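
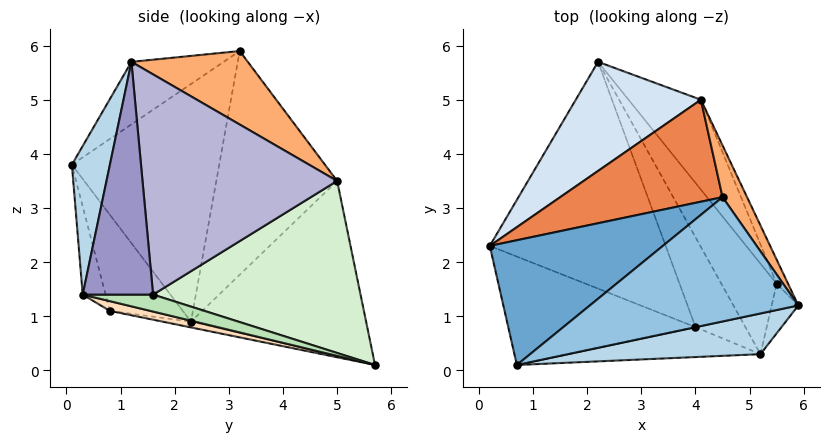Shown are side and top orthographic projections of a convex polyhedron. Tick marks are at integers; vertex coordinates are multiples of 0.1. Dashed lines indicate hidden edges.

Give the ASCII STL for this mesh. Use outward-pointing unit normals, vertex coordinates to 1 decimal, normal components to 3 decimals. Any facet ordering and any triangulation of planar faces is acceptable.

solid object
 facet normal -0.696 0.510 0.506
  outer loop
   vertex 0.7 0.1 3.8
   vertex 4.5 3.2 5.9
   vertex 0.2 2.3 0.9
  endloop
 endfacet
 facet normal -0.275 -0.285 0.918
  outer loop
   vertex 0.7 0.1 3.8
   vertex 5.9 1.2 5.7
   vertex 4.5 3.2 5.9
  endloop
 endfacet
 facet normal 0.140 -0.973 0.181
  outer loop
   vertex 0.7 0.1 3.8
   vertex 5.2 0.3 1.4
   vertex 5.9 1.2 5.7
  endloop
 endfacet
 facet normal -0.693 0.524 0.495
  outer loop
   vertex 4.1 5.0 3.5
   vertex 2.2 5.7 0.1
   vertex 0.2 2.3 0.9
  endloop
 endfacet
 facet normal -0.693 0.517 0.503
  outer loop
   vertex 4.1 5.0 3.5
   vertex 0.2 2.3 0.9
   vertex 4.5 3.2 5.9
  endloop
 endfacet
 facet normal 0.802 0.535 0.267
  outer loop
   vertex 4.1 5.0 3.5
   vertex 4.5 3.2 5.9
   vertex 5.9 1.2 5.7
  endloop
 endfacet
 facet normal -0.032 -0.211 -0.977
  outer loop
   vertex 4.0 0.8 1.1
   vertex 0.2 2.3 0.9
   vertex 2.2 5.7 0.1
  endloop
 endfacet
 facet normal 0.190 -0.129 -0.973
  outer loop
   vertex 4.0 0.8 1.1
   vertex 2.2 5.7 0.1
   vertex 5.2 0.3 1.4
  endloop
 endfacet
 facet normal -0.282 -0.787 -0.549
  outer loop
   vertex 4.0 0.8 1.1
   vertex 0.7 0.1 3.8
   vertex 0.2 2.3 0.9
  endloop
 endfacet
 facet normal -0.226 -0.839 -0.494
  outer loop
   vertex 4.0 0.8 1.1
   vertex 5.2 0.3 1.4
   vertex 0.7 0.1 3.8
  endloop
 endfacet
 facet normal 0.292 -0.067 -0.954
  outer loop
   vertex 5.5 1.6 1.4
   vertex 5.2 0.3 1.4
   vertex 2.2 5.7 0.1
  endloop
 endfacet
 facet normal 0.784 0.526 -0.330
  outer loop
   vertex 5.5 1.6 1.4
   vertex 2.2 5.7 0.1
   vertex 4.1 5.0 3.5
  endloop
 endfacet
 facet normal 0.968 -0.223 -0.111
  outer loop
   vertex 5.5 1.6 1.4
   vertex 5.9 1.2 5.7
   vertex 5.2 0.3 1.4
  endloop
 endfacet
 facet normal 0.913 0.405 -0.047
  outer loop
   vertex 5.5 1.6 1.4
   vertex 4.1 5.0 3.5
   vertex 5.9 1.2 5.7
  endloop
 endfacet
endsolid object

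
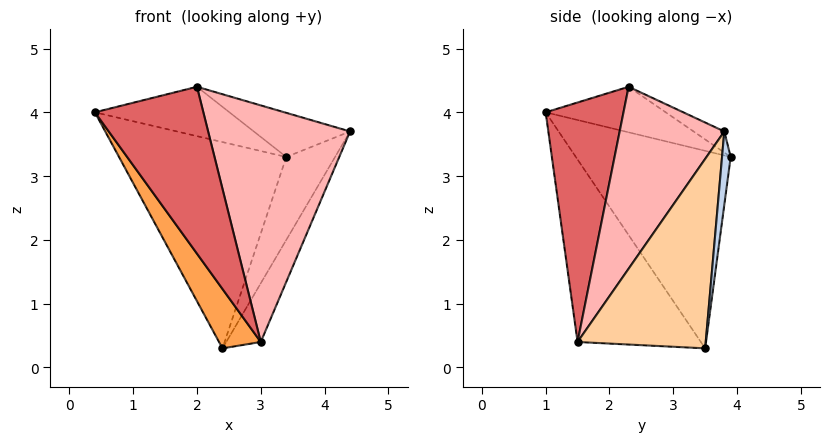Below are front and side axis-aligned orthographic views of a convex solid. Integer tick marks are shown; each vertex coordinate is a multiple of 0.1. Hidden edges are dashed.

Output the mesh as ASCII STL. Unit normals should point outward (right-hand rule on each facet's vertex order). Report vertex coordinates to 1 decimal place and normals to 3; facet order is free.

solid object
 facet normal -0.674 0.728 0.128
  outer loop
   vertex 3.4 3.9 3.3
   vertex 2.4 3.5 0.3
   vertex 0.4 1.0 4.0
  endloop
 endfacet
 facet normal 0.171 0.968 -0.186
  outer loop
   vertex 3.4 3.9 3.3
   vertex 4.4 3.8 3.7
   vertex 2.4 3.5 0.3
  endloop
 endfacet
 facet normal -0.766 -0.259 -0.589
  outer loop
   vertex 3.0 1.5 0.4
   vertex 0.4 1.0 4.0
   vertex 2.4 3.5 0.3
  endloop
 endfacet
 facet normal 0.831 0.224 -0.509
  outer loop
   vertex 3.0 1.5 0.4
   vertex 2.4 3.5 0.3
   vertex 4.4 3.8 3.7
  endloop
 endfacet
 facet normal -0.648 0.726 0.232
  outer loop
   vertex 2.0 2.3 4.4
   vertex 3.4 3.9 3.3
   vertex 0.4 1.0 4.0
  endloop
 endfacet
 facet normal -0.215 0.674 0.707
  outer loop
   vertex 2.0 2.3 4.4
   vertex 4.4 3.8 3.7
   vertex 3.4 3.9 3.3
  endloop
 endfacet
 facet normal 0.557 -0.776 0.295
  outer loop
   vertex 2.0 2.3 4.4
   vertex 0.4 1.0 4.0
   vertex 3.0 1.5 0.4
  endloop
 endfacet
 facet normal 0.567 -0.769 0.296
  outer loop
   vertex 2.0 2.3 4.4
   vertex 3.0 1.5 0.4
   vertex 4.4 3.8 3.7
  endloop
 endfacet
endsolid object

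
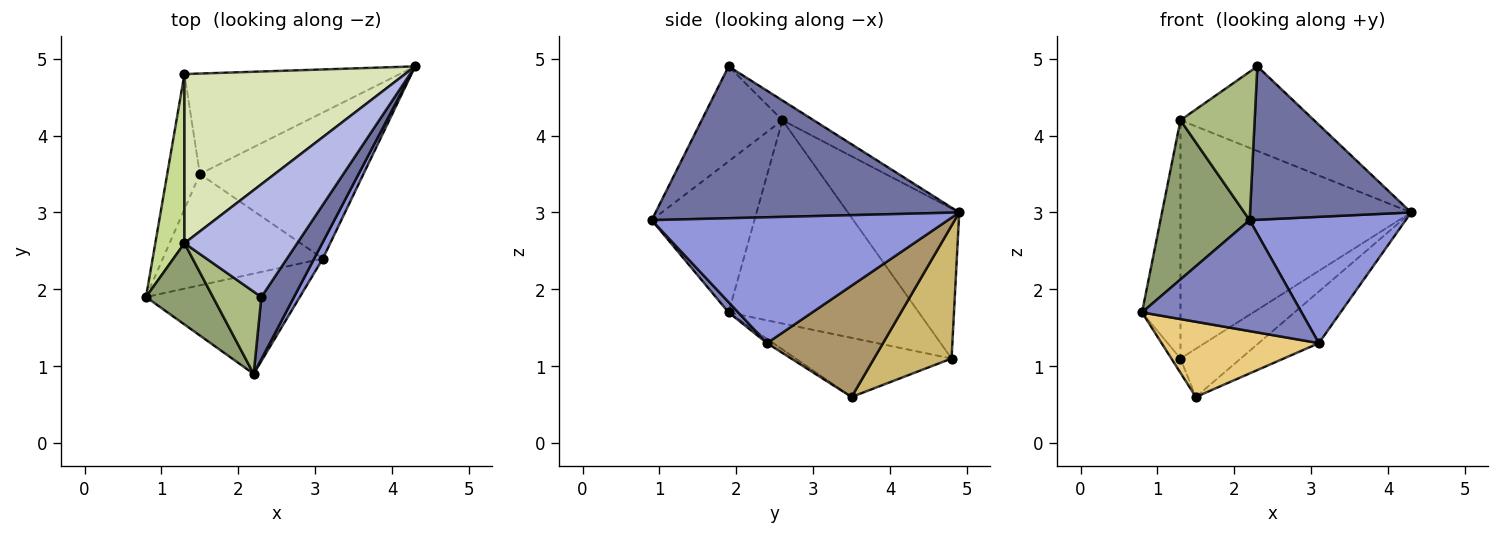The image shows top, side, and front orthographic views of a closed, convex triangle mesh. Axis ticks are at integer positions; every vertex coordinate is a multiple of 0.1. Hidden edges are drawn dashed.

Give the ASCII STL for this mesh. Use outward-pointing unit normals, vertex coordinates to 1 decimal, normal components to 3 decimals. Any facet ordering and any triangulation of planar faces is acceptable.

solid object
 facet normal 0.868 -0.460 0.187
  outer loop
   vertex 2.3 1.9 4.9
   vertex 2.2 0.9 2.9
   vertex 4.3 4.9 3.0
  endloop
 endfacet
 facet normal 0.045 -0.741 -0.670
  outer loop
   vertex 3.1 2.4 1.3
   vertex 2.2 0.9 2.9
   vertex 0.8 1.9 1.7
  endloop
 endfacet
 facet normal 0.883 -0.465 0.061
  outer loop
   vertex 3.1 2.4 1.3
   vertex 4.3 4.9 3.0
   vertex 2.2 0.9 2.9
  endloop
 endfacet
 facet normal -0.139 0.594 0.792
  outer loop
   vertex 1.3 2.6 4.2
   vertex 2.3 1.9 4.9
   vertex 4.3 4.9 3.0
  endloop
 endfacet
 facet normal -0.716 -0.622 0.317
  outer loop
   vertex 1.3 2.6 4.2
   vertex 0.8 1.9 1.7
   vertex 2.2 0.9 2.9
  endloop
 endfacet
 facet normal -0.689 -0.634 0.351
  outer loop
   vertex 1.3 2.6 4.2
   vertex 2.2 0.9 2.9
   vertex 2.3 1.9 4.9
  endloop
 endfacet
 facet normal -0.971 0.196 0.139
  outer loop
   vertex 1.3 4.8 1.1
   vertex 0.8 1.9 1.7
   vertex 1.3 2.6 4.2
  endloop
 endfacet
 facet normal -0.366 0.759 0.539
  outer loop
   vertex 1.3 4.8 1.1
   vertex 1.3 2.6 4.2
   vertex 4.3 4.9 3.0
  endloop
 endfacet
 facet normal 0.540 0.280 -0.794
  outer loop
   vertex 1.5 3.5 0.6
   vertex 4.3 4.9 3.0
   vertex 3.1 2.4 1.3
  endloop
 endfacet
 facet normal 0.486 0.378 -0.788
  outer loop
   vertex 1.5 3.5 0.6
   vertex 1.3 4.8 1.1
   vertex 4.3 4.9 3.0
  endloop
 endfacet
 facet normal -0.022 -0.560 -0.828
  outer loop
   vertex 1.5 3.5 0.6
   vertex 3.1 2.4 1.3
   vertex 0.8 1.9 1.7
  endloop
 endfacet
 facet normal -0.874 0.051 -0.482
  outer loop
   vertex 1.5 3.5 0.6
   vertex 0.8 1.9 1.7
   vertex 1.3 4.8 1.1
  endloop
 endfacet
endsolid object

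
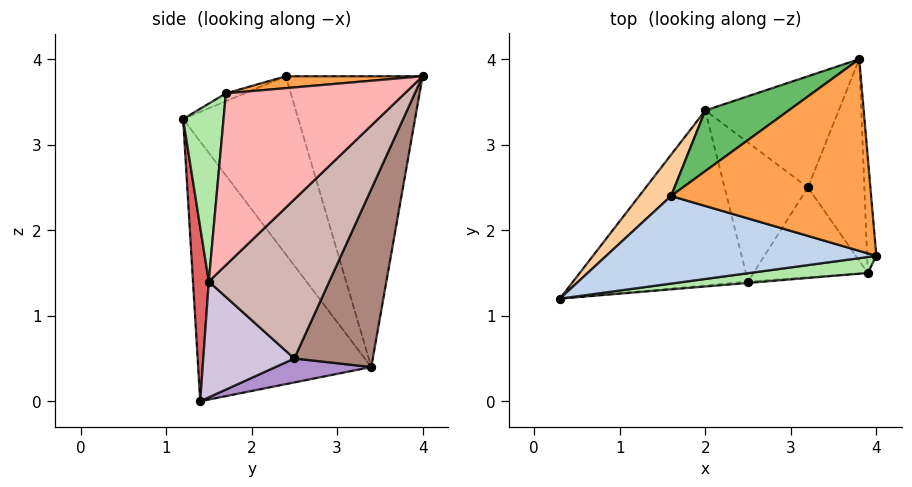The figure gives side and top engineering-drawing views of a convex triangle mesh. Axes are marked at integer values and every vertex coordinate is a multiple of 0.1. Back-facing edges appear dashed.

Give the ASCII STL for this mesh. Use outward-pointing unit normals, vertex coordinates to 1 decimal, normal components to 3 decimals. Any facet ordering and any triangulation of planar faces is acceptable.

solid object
 facet normal -0.826 -0.095 -0.556
  outer loop
   vertex 2.0 3.4 0.4
   vertex 2.5 1.4 0.0
   vertex 0.3 1.2 3.3
  endloop
 endfacet
 facet normal -0.027 -0.359 0.933
  outer loop
   vertex 1.6 2.4 3.8
   vertex 0.3 1.2 3.3
   vertex 4.0 1.7 3.6
  endloop
 endfacet
 facet normal 0.059 -0.081 0.995
  outer loop
   vertex 1.6 2.4 3.8
   vertex 4.0 1.7 3.6
   vertex 3.8 4.0 3.8
  endloop
 endfacet
 facet normal -0.698 0.705 0.125
  outer loop
   vertex 1.6 2.4 3.8
   vertex 2.0 3.4 0.4
   vertex 0.3 1.2 3.3
  endloop
 endfacet
 facet normal -0.580 0.797 0.166
  outer loop
   vertex 1.6 2.4 3.8
   vertex 3.8 4.0 3.8
   vertex 2.0 3.4 0.4
  endloop
 endfacet
 facet normal 0.127 -0.988 0.084
  outer loop
   vertex 3.9 1.5 1.4
   vertex 4.0 1.7 3.6
   vertex 0.3 1.2 3.3
  endloop
 endfacet
 facet normal 0.079 -0.997 -0.008
  outer loop
   vertex 3.9 1.5 1.4
   vertex 0.3 1.2 3.3
   vertex 2.5 1.4 0.0
  endloop
 endfacet
 facet normal 0.994 0.091 -0.053
  outer loop
   vertex 3.9 1.5 1.4
   vertex 3.8 4.0 3.8
   vertex 4.0 1.7 3.6
  endloop
 endfacet
 facet normal 0.267 0.253 -0.930
  outer loop
   vertex 3.2 2.5 0.5
   vertex 2.5 1.4 0.0
   vertex 2.0 3.4 0.4
  endloop
 endfacet
 facet normal 0.706 -0.133 -0.696
  outer loop
   vertex 3.2 2.5 0.5
   vertex 3.9 1.5 1.4
   vertex 2.5 1.4 0.0
  endloop
 endfacet
 facet normal 0.566 0.707 -0.424
  outer loop
   vertex 3.2 2.5 0.5
   vertex 2.0 3.4 0.4
   vertex 3.8 4.0 3.8
  endloop
 endfacet
 facet normal 0.887 0.338 -0.315
  outer loop
   vertex 3.2 2.5 0.5
   vertex 3.8 4.0 3.8
   vertex 3.9 1.5 1.4
  endloop
 endfacet
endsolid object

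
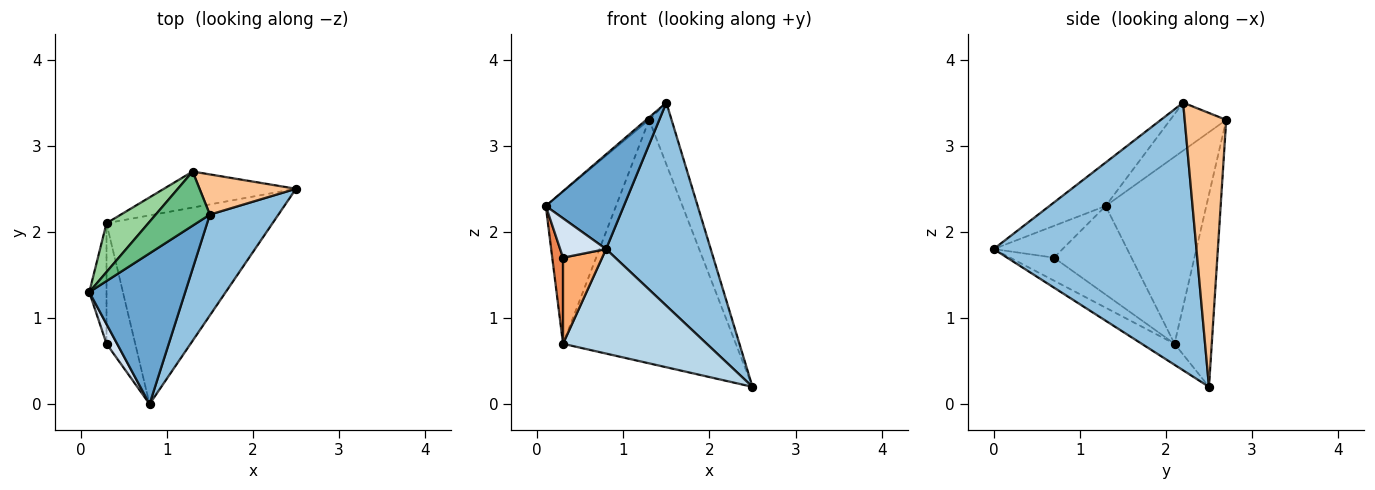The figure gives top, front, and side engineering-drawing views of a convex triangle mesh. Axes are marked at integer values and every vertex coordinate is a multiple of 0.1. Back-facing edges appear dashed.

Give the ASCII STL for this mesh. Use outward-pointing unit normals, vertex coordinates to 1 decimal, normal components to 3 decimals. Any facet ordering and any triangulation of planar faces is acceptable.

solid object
 facet normal -0.358 -0.497 0.790
  outer loop
   vertex 1.5 2.2 3.5
   vertex 0.1 1.3 2.3
   vertex 0.8 0.0 1.8
  endloop
 endfacet
 facet normal 0.866 -0.447 0.222
  outer loop
   vertex 1.5 2.2 3.5
   vertex 0.8 0.0 1.8
   vertex 2.5 2.5 0.2
  endloop
 endfacet
 facet normal -0.110 -0.482 -0.869
  outer loop
   vertex 0.3 2.1 0.7
   vertex 2.5 2.5 0.2
   vertex 0.8 0.0 1.8
  endloop
 endfacet
 facet normal -0.802 -0.535 0.267
  outer loop
   vertex 0.3 0.7 1.7
   vertex 0.8 0.0 1.8
   vertex 0.1 1.3 2.3
  endloop
 endfacet
 facet normal -0.973 -0.135 -0.189
  outer loop
   vertex 0.3 0.7 1.7
   vertex 0.1 1.3 2.3
   vertex 0.3 2.1 0.7
  endloop
 endfacet
 facet normal -0.546 -0.487 -0.682
  outer loop
   vertex 0.3 0.7 1.7
   vertex 0.3 2.1 0.7
   vertex 0.8 0.0 1.8
  endloop
 endfacet
 facet normal 0.840 0.454 0.296
  outer loop
   vertex 1.3 2.7 3.3
   vertex 1.5 2.2 3.5
   vertex 2.5 2.5 0.2
  endloop
 endfacet
 facet normal -0.208 0.968 -0.143
  outer loop
   vertex 1.3 2.7 3.3
   vertex 2.5 2.5 0.2
   vertex 0.3 2.1 0.7
  endloop
 endfacet
 facet normal -0.663 0.034 0.748
  outer loop
   vertex 1.3 2.7 3.3
   vertex 0.1 1.3 2.3
   vertex 1.5 2.2 3.5
  endloop
 endfacet
 facet normal -0.807 0.563 0.180
  outer loop
   vertex 1.3 2.7 3.3
   vertex 0.3 2.1 0.7
   vertex 0.1 1.3 2.3
  endloop
 endfacet
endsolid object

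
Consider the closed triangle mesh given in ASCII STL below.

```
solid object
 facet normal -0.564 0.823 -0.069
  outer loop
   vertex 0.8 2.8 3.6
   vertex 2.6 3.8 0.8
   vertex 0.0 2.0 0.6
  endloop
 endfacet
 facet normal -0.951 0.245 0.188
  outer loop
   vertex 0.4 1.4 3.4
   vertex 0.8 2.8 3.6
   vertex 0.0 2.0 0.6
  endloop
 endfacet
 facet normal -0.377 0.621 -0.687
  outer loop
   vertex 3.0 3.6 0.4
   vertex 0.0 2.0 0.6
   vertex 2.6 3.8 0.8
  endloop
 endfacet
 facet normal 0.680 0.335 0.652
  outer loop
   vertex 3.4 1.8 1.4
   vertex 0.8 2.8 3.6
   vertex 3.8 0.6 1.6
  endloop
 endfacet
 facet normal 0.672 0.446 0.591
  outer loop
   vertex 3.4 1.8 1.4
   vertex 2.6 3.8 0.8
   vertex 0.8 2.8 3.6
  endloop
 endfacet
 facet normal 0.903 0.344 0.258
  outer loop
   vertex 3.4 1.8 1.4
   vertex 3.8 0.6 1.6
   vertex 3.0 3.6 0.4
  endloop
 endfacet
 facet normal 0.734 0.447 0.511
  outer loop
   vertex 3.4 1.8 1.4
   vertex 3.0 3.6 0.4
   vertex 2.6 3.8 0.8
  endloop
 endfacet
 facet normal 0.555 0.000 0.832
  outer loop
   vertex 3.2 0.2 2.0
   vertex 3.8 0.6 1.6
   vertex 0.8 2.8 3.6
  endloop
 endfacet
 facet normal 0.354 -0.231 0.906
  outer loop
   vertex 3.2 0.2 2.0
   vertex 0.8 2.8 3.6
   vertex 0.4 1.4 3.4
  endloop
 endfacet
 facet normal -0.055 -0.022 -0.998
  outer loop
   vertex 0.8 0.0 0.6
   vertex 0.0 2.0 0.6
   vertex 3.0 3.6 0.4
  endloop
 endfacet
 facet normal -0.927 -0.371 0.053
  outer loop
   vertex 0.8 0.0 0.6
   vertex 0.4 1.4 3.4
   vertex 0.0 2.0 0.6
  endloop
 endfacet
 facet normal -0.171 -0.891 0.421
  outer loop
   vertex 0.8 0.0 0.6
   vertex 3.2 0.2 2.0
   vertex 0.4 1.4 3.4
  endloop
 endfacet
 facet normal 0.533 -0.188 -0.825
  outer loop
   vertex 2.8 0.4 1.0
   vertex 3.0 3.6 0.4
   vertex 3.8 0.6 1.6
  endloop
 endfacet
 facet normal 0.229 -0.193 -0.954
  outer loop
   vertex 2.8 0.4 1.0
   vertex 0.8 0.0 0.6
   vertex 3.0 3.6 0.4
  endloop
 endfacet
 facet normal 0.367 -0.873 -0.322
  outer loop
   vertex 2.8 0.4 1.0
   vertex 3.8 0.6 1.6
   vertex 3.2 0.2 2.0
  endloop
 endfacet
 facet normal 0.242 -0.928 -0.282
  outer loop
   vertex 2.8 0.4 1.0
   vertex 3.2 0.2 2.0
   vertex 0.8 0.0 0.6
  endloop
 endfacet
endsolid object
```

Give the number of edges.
24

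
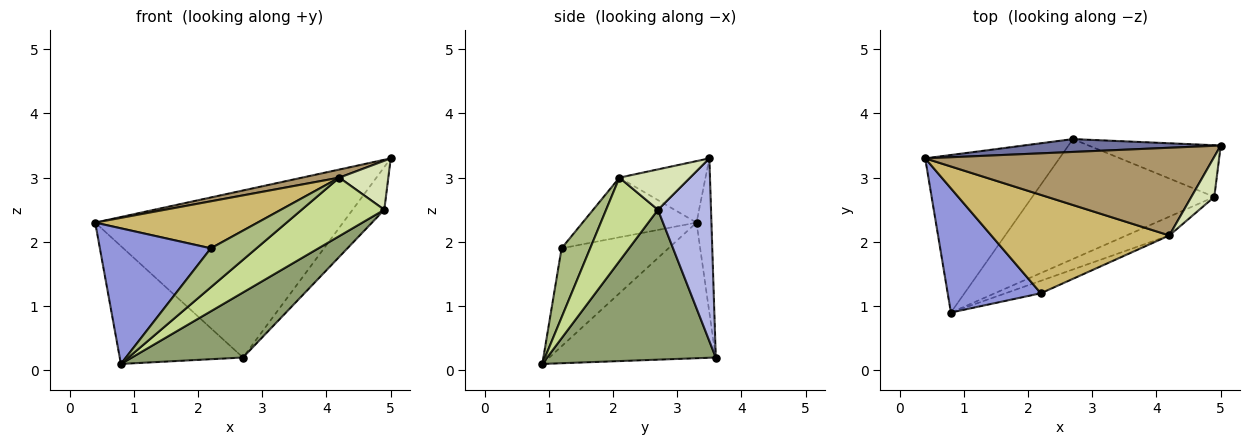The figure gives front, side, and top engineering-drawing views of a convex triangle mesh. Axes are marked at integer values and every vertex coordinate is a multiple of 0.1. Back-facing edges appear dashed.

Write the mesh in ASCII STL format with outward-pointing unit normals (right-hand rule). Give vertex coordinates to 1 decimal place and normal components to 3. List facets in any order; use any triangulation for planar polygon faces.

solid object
 facet normal -0.060 0.995 0.077
  outer loop
   vertex 2.7 3.6 0.2
   vertex 0.4 3.3 2.3
   vertex 5.0 3.5 3.3
  endloop
 endfacet
 facet normal -0.629 0.466 -0.622
  outer loop
   vertex 2.7 3.6 0.2
   vertex 0.8 0.9 0.1
   vertex 0.4 3.3 2.3
  endloop
 endfacet
 facet normal -0.579 -0.601 0.551
  outer loop
   vertex 2.2 1.2 1.9
   vertex 0.4 3.3 2.3
   vertex 0.8 0.9 0.1
  endloop
 endfacet
 facet normal 0.729 0.436 -0.527
  outer loop
   vertex 4.9 2.7 2.5
   vertex 2.7 3.6 0.2
   vertex 5.0 3.5 3.3
  endloop
 endfacet
 facet normal 0.586 -0.386 -0.712
  outer loop
   vertex 4.9 2.7 2.5
   vertex 0.8 0.9 0.1
   vertex 2.7 3.6 0.2
  endloop
 endfacet
 facet normal 0.512 -0.818 -0.262
  outer loop
   vertex 4.2 2.1 3.0
   vertex 2.2 1.2 1.9
   vertex 0.8 0.9 0.1
  endloop
 endfacet
 facet normal 0.513 -0.817 -0.263
  outer loop
   vertex 4.2 2.1 3.0
   vertex 0.8 0.9 0.1
   vertex 4.9 2.7 2.5
  endloop
 endfacet
 facet normal 0.745 -0.516 0.423
  outer loop
   vertex 4.2 2.1 3.0
   vertex 4.9 2.7 2.5
   vertex 5.0 3.5 3.3
  endloop
 endfacet
 facet normal -0.208 -0.090 0.974
  outer loop
   vertex 4.2 2.1 3.0
   vertex 5.0 3.5 3.3
   vertex 0.4 3.3 2.3
  endloop
 endfacet
 facet normal -0.289 -0.413 0.864
  outer loop
   vertex 4.2 2.1 3.0
   vertex 0.4 3.3 2.3
   vertex 2.2 1.2 1.9
  endloop
 endfacet
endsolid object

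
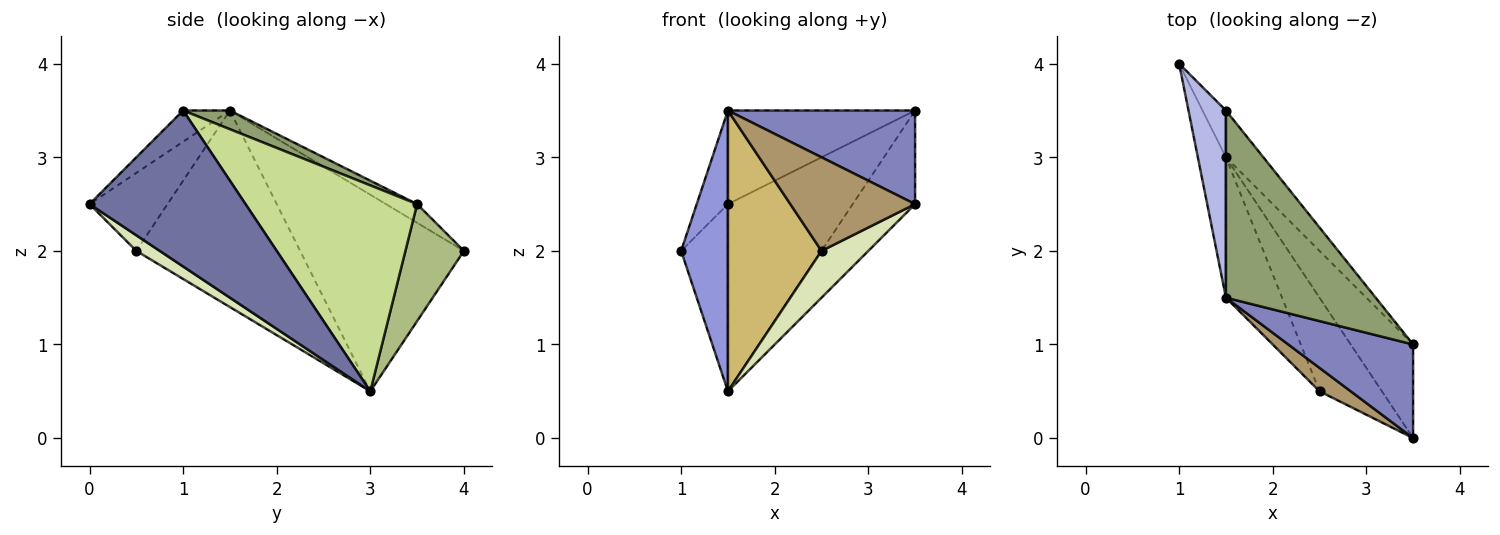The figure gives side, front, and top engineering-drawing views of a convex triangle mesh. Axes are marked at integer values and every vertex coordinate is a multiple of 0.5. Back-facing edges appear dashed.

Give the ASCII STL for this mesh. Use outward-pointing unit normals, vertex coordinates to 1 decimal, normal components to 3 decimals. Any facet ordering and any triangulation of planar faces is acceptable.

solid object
 facet normal 0.870 0.348 -0.348
  outer loop
   vertex 1.5 3.0 0.5
   vertex 3.5 1.0 3.5
   vertex 3.5 0.0 2.5
  endloop
 endfacet
 facet normal -0.174 -0.696 0.696
  outer loop
   vertex 1.5 1.5 3.5
   vertex 3.5 0.0 2.5
   vertex 3.5 1.0 3.5
  endloop
 endfacet
 facet normal -0.953 -0.272 -0.136
  outer loop
   vertex 1.5 1.5 3.5
   vertex 1.0 4.0 2.0
   vertex 1.5 3.0 0.5
  endloop
 endfacet
 facet normal -0.408 0.408 0.816
  outer loop
   vertex 1.5 3.5 2.5
   vertex 1.0 4.0 2.0
   vertex 1.5 1.5 3.5
  endloop
 endfacet
 facet normal 0.111 0.444 0.889
  outer loop
   vertex 1.5 3.5 2.5
   vertex 1.5 1.5 3.5
   vertex 3.5 1.0 3.5
  endloop
 endfacet
 facet normal 0.772 0.617 -0.154
  outer loop
   vertex 1.5 3.5 2.5
   vertex 1.5 3.0 0.5
   vertex 1.0 4.0 2.0
  endloop
 endfacet
 facet normal 0.800 0.582 -0.145
  outer loop
   vertex 1.5 3.5 2.5
   vertex 3.5 1.0 3.5
   vertex 1.5 3.0 0.5
  endloop
 endfacet
 facet normal 0.218 -0.436 -0.873
  outer loop
   vertex 2.5 0.5 2.0
   vertex 1.5 3.0 0.5
   vertex 3.5 0.0 2.5
  endloop
 endfacet
 facet normal -0.518 -0.830 0.207
  outer loop
   vertex 2.5 0.5 2.0
   vertex 3.5 0.0 2.5
   vertex 1.5 1.5 3.5
  endloop
 endfacet
 facet normal -0.843 -0.482 -0.241
  outer loop
   vertex 2.5 0.5 2.0
   vertex 1.5 1.5 3.5
   vertex 1.5 3.0 0.5
  endloop
 endfacet
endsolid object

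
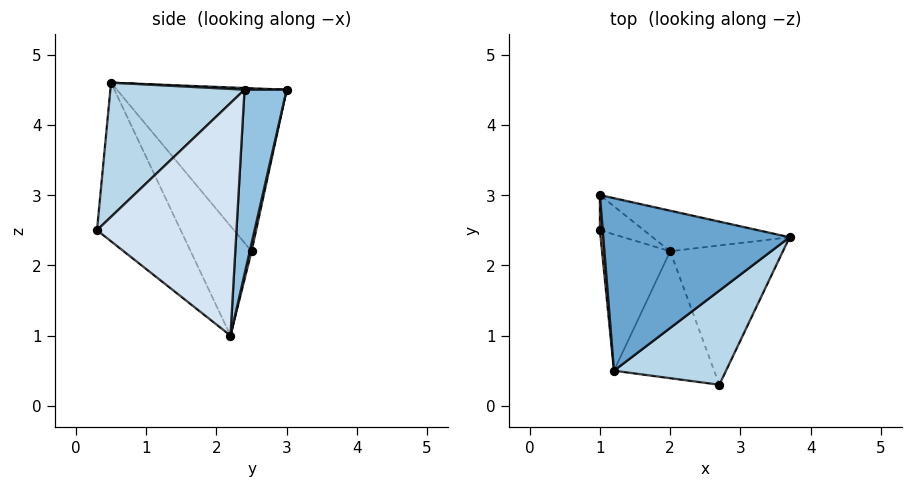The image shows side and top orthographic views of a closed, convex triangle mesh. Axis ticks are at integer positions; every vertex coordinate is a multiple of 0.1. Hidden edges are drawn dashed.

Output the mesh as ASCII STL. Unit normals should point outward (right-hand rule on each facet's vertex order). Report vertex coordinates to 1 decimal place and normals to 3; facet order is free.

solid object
 facet normal 0.009 0.041 0.999
  outer loop
   vertex 1.2 0.5 4.6
   vertex 3.7 2.4 4.5
   vertex 1.0 3.0 4.5
  endloop
 endfacet
 facet normal 0.214 0.964 -0.159
  outer loop
   vertex 2.0 2.2 1.0
   vertex 1.0 3.0 4.5
   vertex 3.7 2.4 4.5
  endloop
 endfacet
 facet normal 0.549 -0.698 0.459
  outer loop
   vertex 2.7 0.3 2.5
   vertex 3.7 2.4 4.5
   vertex 1.2 0.5 4.6
  endloop
 endfacet
 facet normal 0.900 -0.013 -0.436
  outer loop
   vertex 2.7 0.3 2.5
   vertex 2.0 2.2 1.0
   vertex 3.7 2.4 4.5
  endloop
 endfacet
 facet normal -0.682 -0.591 -0.431
  outer loop
   vertex 2.7 0.3 2.5
   vertex 1.2 0.5 4.6
   vertex 2.0 2.2 1.0
  endloop
 endfacet
 facet normal -0.997 -0.079 0.017
  outer loop
   vertex 1.0 2.5 2.2
   vertex 1.2 0.5 4.6
   vertex 1.0 3.0 4.5
  endloop
 endfacet
 facet normal 0.038 0.976 -0.212
  outer loop
   vertex 1.0 2.5 2.2
   vertex 1.0 3.0 4.5
   vertex 2.0 2.2 1.0
  endloop
 endfacet
 facet normal -0.690 -0.584 -0.429
  outer loop
   vertex 1.0 2.5 2.2
   vertex 2.0 2.2 1.0
   vertex 1.2 0.5 4.6
  endloop
 endfacet
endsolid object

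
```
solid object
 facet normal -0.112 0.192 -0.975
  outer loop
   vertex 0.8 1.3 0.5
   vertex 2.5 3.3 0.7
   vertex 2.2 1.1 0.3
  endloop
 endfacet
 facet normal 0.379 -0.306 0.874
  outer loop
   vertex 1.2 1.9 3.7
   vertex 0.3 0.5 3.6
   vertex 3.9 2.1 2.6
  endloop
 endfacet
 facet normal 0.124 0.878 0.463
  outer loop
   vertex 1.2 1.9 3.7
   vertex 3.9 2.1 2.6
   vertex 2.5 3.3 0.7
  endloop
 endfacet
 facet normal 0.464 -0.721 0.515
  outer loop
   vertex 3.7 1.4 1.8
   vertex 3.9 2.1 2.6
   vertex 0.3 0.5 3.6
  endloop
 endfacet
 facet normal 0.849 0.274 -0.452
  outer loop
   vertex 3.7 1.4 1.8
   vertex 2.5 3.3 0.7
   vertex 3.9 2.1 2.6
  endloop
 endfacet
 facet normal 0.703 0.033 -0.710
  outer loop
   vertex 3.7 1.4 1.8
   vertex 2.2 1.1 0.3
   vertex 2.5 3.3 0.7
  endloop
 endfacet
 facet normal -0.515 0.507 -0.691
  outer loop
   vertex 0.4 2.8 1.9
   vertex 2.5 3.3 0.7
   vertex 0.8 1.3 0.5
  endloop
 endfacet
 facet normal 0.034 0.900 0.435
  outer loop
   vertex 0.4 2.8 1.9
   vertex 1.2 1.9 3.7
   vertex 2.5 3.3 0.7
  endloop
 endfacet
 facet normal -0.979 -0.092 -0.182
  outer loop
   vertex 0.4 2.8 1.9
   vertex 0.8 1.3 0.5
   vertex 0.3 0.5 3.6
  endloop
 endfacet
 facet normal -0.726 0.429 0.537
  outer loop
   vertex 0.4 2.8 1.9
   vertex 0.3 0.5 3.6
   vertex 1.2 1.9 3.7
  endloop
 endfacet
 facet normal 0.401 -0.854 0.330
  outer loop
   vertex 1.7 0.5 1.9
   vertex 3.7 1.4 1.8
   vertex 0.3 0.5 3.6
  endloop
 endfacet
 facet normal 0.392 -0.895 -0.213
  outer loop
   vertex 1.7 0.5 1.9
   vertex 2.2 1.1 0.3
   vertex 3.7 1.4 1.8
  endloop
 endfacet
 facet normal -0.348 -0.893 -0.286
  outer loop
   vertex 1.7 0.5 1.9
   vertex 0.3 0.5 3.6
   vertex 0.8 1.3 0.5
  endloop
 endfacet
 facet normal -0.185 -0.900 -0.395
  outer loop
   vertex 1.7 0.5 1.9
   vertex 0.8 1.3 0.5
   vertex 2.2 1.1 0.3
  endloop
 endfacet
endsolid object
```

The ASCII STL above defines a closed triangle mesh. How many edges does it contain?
21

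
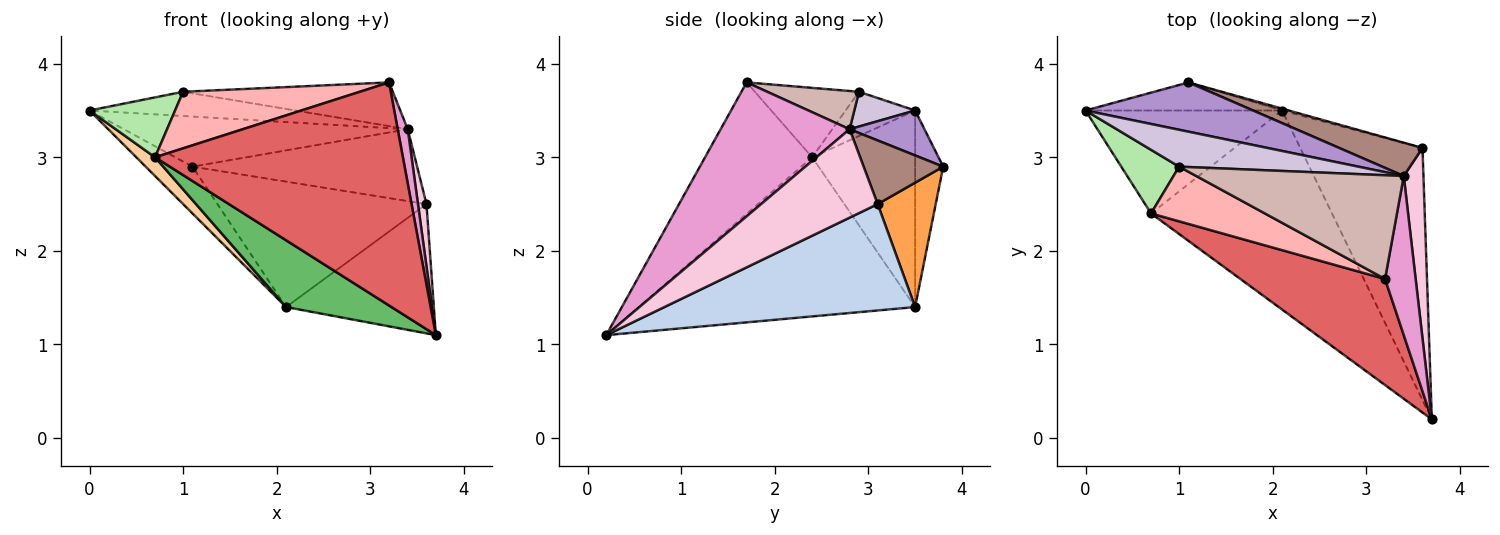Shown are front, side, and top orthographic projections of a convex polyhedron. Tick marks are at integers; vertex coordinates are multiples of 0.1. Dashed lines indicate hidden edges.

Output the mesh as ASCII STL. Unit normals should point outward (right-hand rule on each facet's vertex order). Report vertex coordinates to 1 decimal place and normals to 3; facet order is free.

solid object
 facet normal -0.457 0.762 -0.457
  outer loop
   vertex 2.1 3.5 1.4
   vertex 0.0 3.5 3.5
   vertex 1.1 3.8 2.9
  endloop
 endfacet
 facet normal 0.612 0.361 -0.704
  outer loop
   vertex 2.1 3.5 1.4
   vertex 3.6 3.1 2.5
   vertex 3.7 0.2 1.1
  endloop
 endfacet
 facet normal 0.267 0.963 -0.014
  outer loop
   vertex 2.1 3.5 1.4
   vertex 1.1 3.8 2.9
   vertex 3.6 3.1 2.5
  endloop
 endfacet
 facet normal -0.701 -0.128 -0.701
  outer loop
   vertex 0.7 2.4 3.0
   vertex 0.0 3.5 3.5
   vertex 2.1 3.5 1.4
  endloop
 endfacet
 facet normal -0.640 -0.244 -0.728
  outer loop
   vertex 0.7 2.4 3.0
   vertex 2.1 3.5 1.4
   vertex 3.7 0.2 1.1
  endloop
 endfacet
 facet normal -0.487 -0.599 0.636
  outer loop
   vertex 0.7 2.4 3.0
   vertex 1.0 2.9 3.7
   vertex 0.0 3.5 3.5
  endloop
 endfacet
 facet normal -0.364 -0.841 0.400
  outer loop
   vertex 0.7 2.4 3.0
   vertex 3.7 0.2 1.1
   vertex 3.2 1.7 3.8
  endloop
 endfacet
 facet normal -0.390 -0.662 0.640
  outer loop
   vertex 0.7 2.4 3.0
   vertex 3.2 1.7 3.8
   vertex 1.0 2.9 3.7
  endloop
 endfacet
 facet normal 0.185 0.701 0.689
  outer loop
   vertex 3.4 2.8 3.3
   vertex 1.1 3.8 2.9
   vertex 0.0 3.5 3.5
  endloop
 endfacet
 facet normal 0.160 0.542 0.825
  outer loop
   vertex 3.4 2.8 3.3
   vertex 0.0 3.5 3.5
   vertex 1.0 2.9 3.7
  endloop
 endfacet
 facet normal 0.306 0.864 0.400
  outer loop
   vertex 3.4 2.8 3.3
   vertex 3.6 3.1 2.5
   vertex 1.1 3.8 2.9
  endloop
 endfacet
 facet normal 0.167 0.383 0.909
  outer loop
   vertex 3.4 2.8 3.3
   vertex 1.0 2.9 3.7
   vertex 3.2 1.7 3.8
  endloop
 endfacet
 facet normal 0.972 -0.076 0.222
  outer loop
   vertex 3.4 2.8 3.3
   vertex 3.2 1.7 3.8
   vertex 3.7 0.2 1.1
  endloop
 endfacet
 facet normal 0.974 -0.071 0.217
  outer loop
   vertex 3.4 2.8 3.3
   vertex 3.7 0.2 1.1
   vertex 3.6 3.1 2.5
  endloop
 endfacet
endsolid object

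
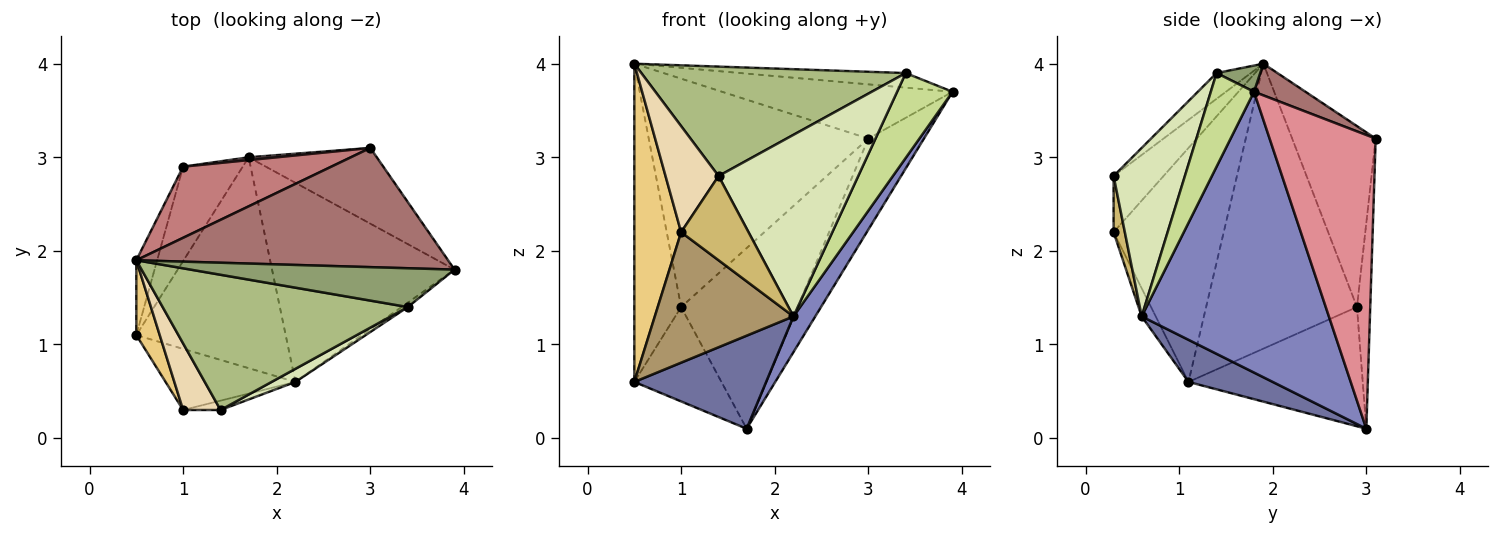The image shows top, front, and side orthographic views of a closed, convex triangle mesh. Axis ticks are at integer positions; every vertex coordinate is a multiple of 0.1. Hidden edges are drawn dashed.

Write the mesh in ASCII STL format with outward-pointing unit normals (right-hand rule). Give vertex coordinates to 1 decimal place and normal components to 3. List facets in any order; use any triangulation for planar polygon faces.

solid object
 facet normal 0.250 -0.391 -0.886
  outer loop
   vertex 2.2 0.6 1.3
   vertex 0.5 1.1 0.6
   vertex 1.7 3.0 0.1
  endloop
 endfacet
 facet normal 0.834 -0.097 -0.542
  outer loop
   vertex 2.2 0.6 1.3
   vertex 1.7 3.0 0.1
   vertex 3.9 1.8 3.7
  endloop
 endfacet
 facet normal -0.816 0.408 -0.408
  outer loop
   vertex 1.0 2.9 1.4
   vertex 1.7 3.0 0.1
   vertex 0.5 1.1 0.6
  endloop
 endfacet
 facet normal -0.953 0.296 -0.070
  outer loop
   vertex 1.0 2.9 1.4
   vertex 0.5 1.1 0.6
   vertex 0.5 1.9 4.0
  endloop
 endfacet
 facet normal 0.093 0.350 0.932
  outer loop
   vertex 3.4 1.4 3.9
   vertex 3.9 1.8 3.7
   vertex 0.5 1.9 4.0
  endloop
 endfacet
 facet normal -0.081 -0.627 0.775
  outer loop
   vertex 3.4 1.4 3.9
   vertex 0.5 1.9 4.0
   vertex 1.4 0.3 2.8
  endloop
 endfacet
 facet normal 0.614 -0.788 -0.041
  outer loop
   vertex 3.4 1.4 3.9
   vertex 2.2 0.6 1.3
   vertex 3.9 1.8 3.7
  endloop
 endfacet
 facet normal 0.454 -0.889 0.064
  outer loop
   vertex 3.4 1.4 3.9
   vertex 1.4 0.3 2.8
   vertex 2.2 0.6 1.3
  endloop
 endfacet
 facet normal -0.091 -0.902 -0.422
  outer loop
   vertex 1.0 0.3 2.2
   vertex 0.5 1.1 0.6
   vertex 2.2 0.6 1.3
  endloop
 endfacet
 facet normal 0.163 -0.981 -0.109
  outer loop
   vertex 1.0 0.3 2.2
   vertex 2.2 0.6 1.3
   vertex 1.4 0.3 2.8
  endloop
 endfacet
 facet normal -0.916 -0.389 0.092
  outer loop
   vertex 1.0 0.3 2.2
   vertex 0.5 1.9 4.0
   vertex 0.5 1.1 0.6
  endloop
 endfacet
 facet normal -0.623 -0.662 0.416
  outer loop
   vertex 1.0 0.3 2.2
   vertex 1.4 0.3 2.8
   vertex 0.5 1.9 4.0
  endloop
 endfacet
 facet normal 0.092 0.412 0.906
  outer loop
   vertex 3.0 3.1 3.2
   vertex 0.5 1.9 4.0
   vertex 3.9 1.8 3.7
  endloop
 endfacet
 facet normal -0.341 0.897 0.280
  outer loop
   vertex 3.0 3.1 3.2
   vertex 1.0 2.9 1.4
   vertex 0.5 1.9 4.0
  endloop
 endfacet
 facet normal 0.826 0.433 -0.360
  outer loop
   vertex 3.0 3.1 3.2
   vertex 3.9 1.8 3.7
   vertex 1.7 3.0 0.1
  endloop
 endfacet
 facet normal -0.113 0.993 0.015
  outer loop
   vertex 3.0 3.1 3.2
   vertex 1.7 3.0 0.1
   vertex 1.0 2.9 1.4
  endloop
 endfacet
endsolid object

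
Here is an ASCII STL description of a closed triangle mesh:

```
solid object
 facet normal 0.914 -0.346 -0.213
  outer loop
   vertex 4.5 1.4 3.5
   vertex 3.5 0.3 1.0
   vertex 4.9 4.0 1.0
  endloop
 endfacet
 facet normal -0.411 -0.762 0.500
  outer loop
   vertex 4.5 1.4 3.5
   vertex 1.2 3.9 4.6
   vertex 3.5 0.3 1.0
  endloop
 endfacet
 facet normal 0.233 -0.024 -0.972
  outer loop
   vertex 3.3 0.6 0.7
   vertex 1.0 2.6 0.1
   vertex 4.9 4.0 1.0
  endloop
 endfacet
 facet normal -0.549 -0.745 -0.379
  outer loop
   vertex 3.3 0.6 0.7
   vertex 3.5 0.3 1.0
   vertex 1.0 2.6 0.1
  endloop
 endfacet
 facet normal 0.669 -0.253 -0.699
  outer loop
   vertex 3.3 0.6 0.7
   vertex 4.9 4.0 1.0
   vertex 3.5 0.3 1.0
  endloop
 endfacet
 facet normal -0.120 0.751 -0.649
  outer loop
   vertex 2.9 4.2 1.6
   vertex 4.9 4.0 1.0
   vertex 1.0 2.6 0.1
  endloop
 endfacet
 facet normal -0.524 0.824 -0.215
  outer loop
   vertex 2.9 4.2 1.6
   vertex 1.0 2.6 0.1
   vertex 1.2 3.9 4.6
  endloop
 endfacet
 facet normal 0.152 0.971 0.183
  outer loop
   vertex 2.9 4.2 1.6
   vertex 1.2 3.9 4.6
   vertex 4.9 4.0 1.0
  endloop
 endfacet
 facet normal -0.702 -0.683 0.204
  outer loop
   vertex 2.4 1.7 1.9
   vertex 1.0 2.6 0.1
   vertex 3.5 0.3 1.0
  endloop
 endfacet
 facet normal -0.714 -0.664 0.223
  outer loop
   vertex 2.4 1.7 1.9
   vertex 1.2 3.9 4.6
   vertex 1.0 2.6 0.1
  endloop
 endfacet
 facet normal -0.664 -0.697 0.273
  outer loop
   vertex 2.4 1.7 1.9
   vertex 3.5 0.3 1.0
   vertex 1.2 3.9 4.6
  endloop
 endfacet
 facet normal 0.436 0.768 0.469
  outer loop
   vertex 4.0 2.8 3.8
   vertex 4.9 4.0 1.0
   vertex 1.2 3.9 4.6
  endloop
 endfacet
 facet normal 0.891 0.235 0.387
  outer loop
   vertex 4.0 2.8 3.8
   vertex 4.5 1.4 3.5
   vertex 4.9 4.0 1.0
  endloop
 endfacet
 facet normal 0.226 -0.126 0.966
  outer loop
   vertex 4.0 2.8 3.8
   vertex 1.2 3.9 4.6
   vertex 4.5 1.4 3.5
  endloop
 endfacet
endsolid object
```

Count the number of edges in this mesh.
21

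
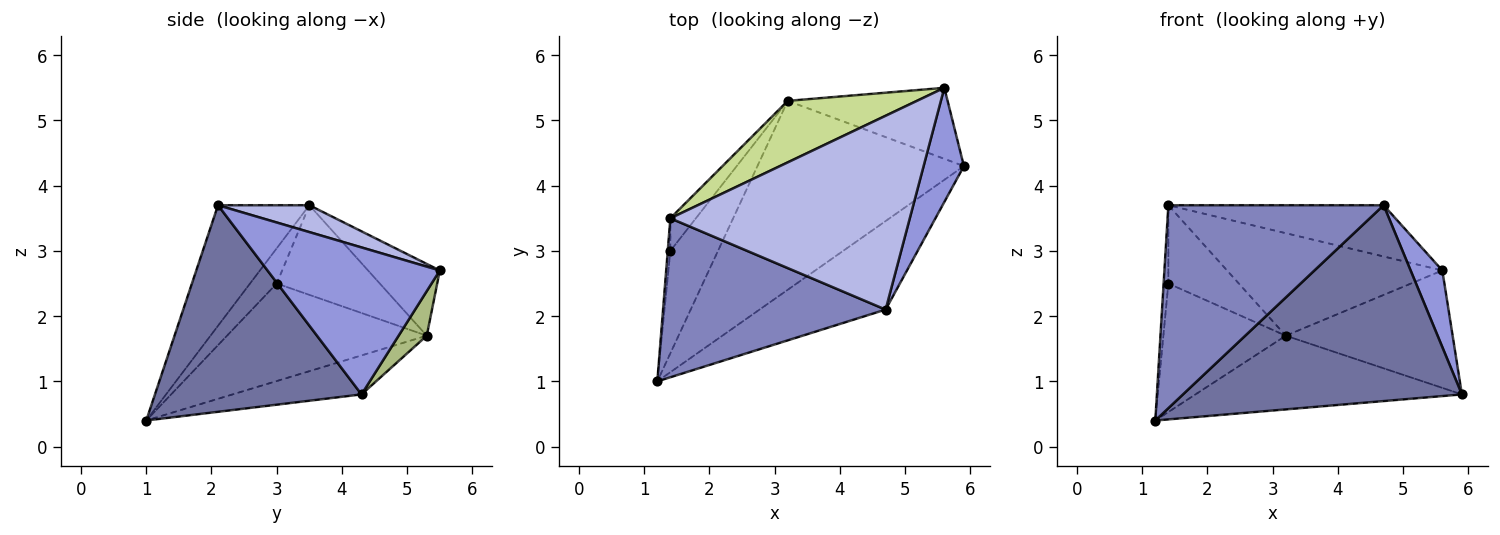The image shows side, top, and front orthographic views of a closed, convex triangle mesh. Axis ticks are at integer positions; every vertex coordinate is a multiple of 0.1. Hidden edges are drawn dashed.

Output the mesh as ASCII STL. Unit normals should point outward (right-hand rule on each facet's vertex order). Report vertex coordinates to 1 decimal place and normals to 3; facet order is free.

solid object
 facet normal 0.559 -0.755 -0.342
  outer loop
   vertex 4.7 2.1 3.7
   vertex 1.2 1.0 0.4
   vertex 5.9 4.3 0.8
  endloop
 endfacet
 facet normal -0.317 -0.747 0.585
  outer loop
   vertex 4.7 2.1 3.7
   vertex 1.4 3.5 3.7
   vertex 1.2 1.0 0.4
  endloop
 endfacet
 facet normal 0.950 -0.175 0.260
  outer loop
   vertex 4.7 2.1 3.7
   vertex 5.9 4.3 0.8
   vertex 5.6 5.5 2.7
  endloop
 endfacet
 facet normal 0.108 0.254 0.961
  outer loop
   vertex 4.7 2.1 3.7
   vertex 5.6 5.5 2.7
   vertex 1.4 3.5 3.7
  endloop
 endfacet
 facet normal -0.173 0.358 -0.918
  outer loop
   vertex 3.2 5.3 1.7
   vertex 5.9 4.3 0.8
   vertex 1.2 1.0 0.4
  endloop
 endfacet
 facet normal 0.143 0.847 -0.512
  outer loop
   vertex 3.2 5.3 1.7
   vertex 5.6 5.5 2.7
   vertex 5.9 4.3 0.8
  endloop
 endfacet
 facet normal -0.275 0.824 0.495
  outer loop
   vertex 3.2 5.3 1.7
   vertex 1.4 3.5 3.7
   vertex 5.6 5.5 2.7
  endloop
 endfacet
 facet normal -0.982 0.175 -0.073
  outer loop
   vertex 1.4 3.0 2.5
   vertex 1.2 1.0 0.4
   vertex 1.4 3.5 3.7
  endloop
 endfacet
 facet normal -0.787 0.482 -0.384
  outer loop
   vertex 1.4 3.0 2.5
   vertex 3.2 5.3 1.7
   vertex 1.2 1.0 0.4
  endloop
 endfacet
 facet normal -0.804 0.549 -0.229
  outer loop
   vertex 1.4 3.0 2.5
   vertex 1.4 3.5 3.7
   vertex 3.2 5.3 1.7
  endloop
 endfacet
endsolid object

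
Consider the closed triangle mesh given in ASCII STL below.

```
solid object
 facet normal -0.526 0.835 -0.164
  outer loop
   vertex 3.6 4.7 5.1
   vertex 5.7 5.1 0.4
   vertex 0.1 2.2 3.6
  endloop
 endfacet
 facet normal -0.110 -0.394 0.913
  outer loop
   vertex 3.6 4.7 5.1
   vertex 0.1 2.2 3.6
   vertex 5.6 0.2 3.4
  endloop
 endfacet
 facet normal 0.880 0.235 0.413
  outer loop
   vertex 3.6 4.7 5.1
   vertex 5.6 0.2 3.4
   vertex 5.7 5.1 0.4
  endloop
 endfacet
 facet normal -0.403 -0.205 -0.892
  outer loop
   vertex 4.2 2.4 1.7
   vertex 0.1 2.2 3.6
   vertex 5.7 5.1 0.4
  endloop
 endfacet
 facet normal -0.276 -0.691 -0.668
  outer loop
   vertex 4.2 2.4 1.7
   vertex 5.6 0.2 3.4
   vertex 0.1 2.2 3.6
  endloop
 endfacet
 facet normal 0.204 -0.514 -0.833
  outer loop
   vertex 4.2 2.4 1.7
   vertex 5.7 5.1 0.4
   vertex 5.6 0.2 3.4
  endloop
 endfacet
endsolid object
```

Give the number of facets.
6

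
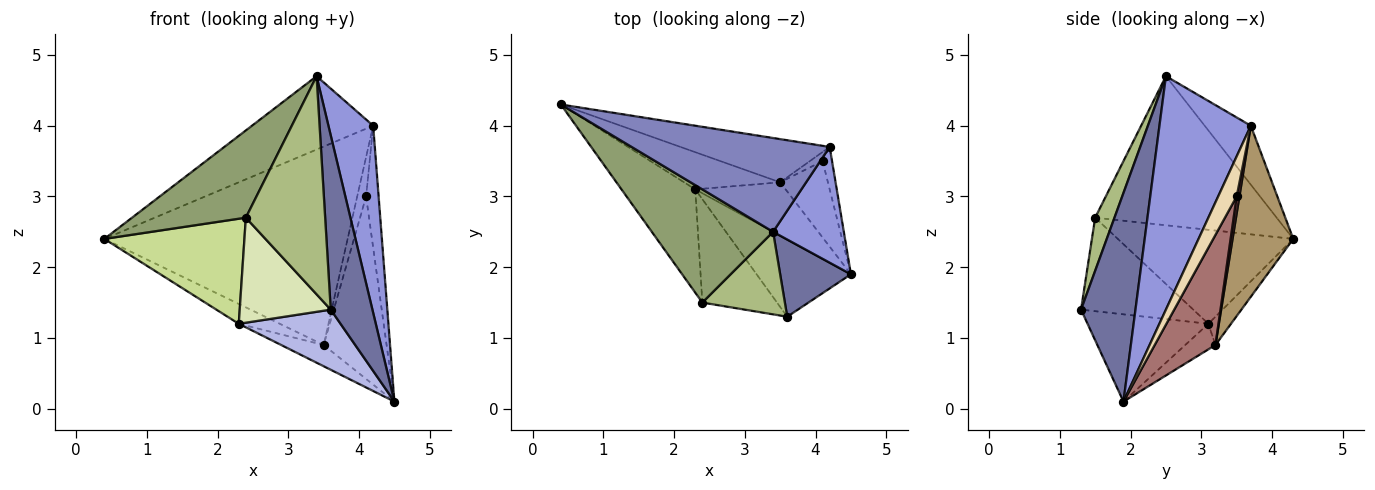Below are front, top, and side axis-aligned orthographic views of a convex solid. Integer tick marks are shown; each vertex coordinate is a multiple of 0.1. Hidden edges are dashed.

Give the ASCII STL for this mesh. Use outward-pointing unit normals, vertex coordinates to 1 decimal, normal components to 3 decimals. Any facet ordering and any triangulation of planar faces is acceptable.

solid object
 facet normal 0.767 -0.587 0.260
  outer loop
   vertex 3.4 2.5 4.7
   vertex 3.6 1.3 1.4
   vertex 4.5 1.9 0.1
  endloop
 endfacet
 facet normal -0.228 0.600 0.767
  outer loop
   vertex 4.2 3.7 4.0
   vertex 0.4 4.3 2.4
   vertex 3.4 2.5 4.7
  endloop
 endfacet
 facet normal 0.867 -0.425 0.263
  outer loop
   vertex 4.2 3.7 4.0
   vertex 3.4 2.5 4.7
   vertex 4.5 1.9 0.1
  endloop
 endfacet
 facet normal -0.589 -0.497 -0.637
  outer loop
   vertex 2.3 3.1 1.2
   vertex 4.5 1.9 0.1
   vertex 3.6 1.3 1.4
  endloop
 endfacet
 facet normal -0.698 -0.437 0.568
  outer loop
   vertex 2.4 1.5 2.7
   vertex 3.4 2.5 4.7
   vertex 0.4 4.3 2.4
  endloop
 endfacet
 facet normal 0.222 -0.912 0.345
  outer loop
   vertex 2.4 1.5 2.7
   vertex 3.6 1.3 1.4
   vertex 3.4 2.5 4.7
  endloop
 endfacet
 facet normal -0.666 -0.532 -0.523
  outer loop
   vertex 2.4 1.5 2.7
   vertex 0.4 4.3 2.4
   vertex 2.3 3.1 1.2
  endloop
 endfacet
 facet normal -0.660 -0.535 -0.527
  outer loop
   vertex 2.4 1.5 2.7
   vertex 2.3 3.1 1.2
   vertex 3.6 1.3 1.4
  endloop
 endfacet
 facet normal 0.237 0.949 -0.207
  outer loop
   vertex 3.5 3.2 0.9
   vertex 0.4 4.3 2.4
   vertex 4.2 3.7 4.0
  endloop
 endfacet
 facet normal -0.251 0.456 -0.854
  outer loop
   vertex 3.5 3.2 0.9
   vertex 2.3 3.1 1.2
   vertex 0.4 4.3 2.4
  endloop
 endfacet
 facet normal -0.254 0.357 -0.899
  outer loop
   vertex 3.5 3.2 0.9
   vertex 4.5 1.9 0.1
   vertex 2.3 3.1 1.2
  endloop
 endfacet
 facet normal 0.813 0.550 -0.191
  outer loop
   vertex 4.1 3.5 3.0
   vertex 4.2 3.7 4.0
   vertex 4.5 1.9 0.1
  endloop
 endfacet
 facet normal 0.665 0.689 -0.288
  outer loop
   vertex 4.1 3.5 3.0
   vertex 4.5 1.9 0.1
   vertex 3.5 3.2 0.9
  endloop
 endfacet
 facet normal 0.287 0.933 -0.215
  outer loop
   vertex 4.1 3.5 3.0
   vertex 3.5 3.2 0.9
   vertex 4.2 3.7 4.0
  endloop
 endfacet
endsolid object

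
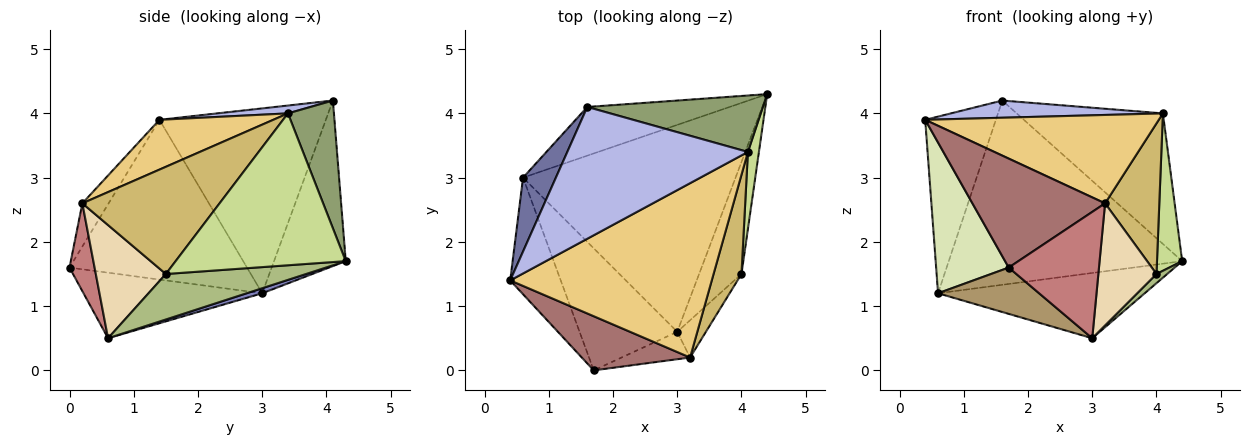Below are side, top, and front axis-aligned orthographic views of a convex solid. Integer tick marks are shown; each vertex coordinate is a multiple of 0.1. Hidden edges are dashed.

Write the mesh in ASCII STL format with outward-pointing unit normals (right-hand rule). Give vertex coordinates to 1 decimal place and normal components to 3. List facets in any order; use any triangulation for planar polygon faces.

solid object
 facet normal -0.908 0.386 0.161
  outer loop
   vertex 0.6 3.0 1.2
   vertex 0.4 1.4 3.9
   vertex 1.6 4.1 4.2
  endloop
 endfacet
 facet normal 0.023 0.301 -0.953
  outer loop
   vertex 0.6 3.0 1.2
   vertex 4.4 4.3 1.7
   vertex 3.0 0.6 0.5
  endloop
 endfacet
 facet normal -0.285 0.927 -0.245
  outer loop
   vertex 0.6 3.0 1.2
   vertex 1.6 4.1 4.2
   vertex 4.4 4.3 1.7
  endloop
 endfacet
 facet normal 0.043 -0.129 0.991
  outer loop
   vertex 4.1 3.4 4.0
   vertex 1.6 4.1 4.2
   vertex 0.4 1.4 3.9
  endloop
 endfacet
 facet normal 0.277 0.882 0.381
  outer loop
   vertex 4.1 3.4 4.0
   vertex 4.4 4.3 1.7
   vertex 1.6 4.1 4.2
  endloop
 endfacet
 facet normal 0.731 -0.056 -0.680
  outer loop
   vertex 4.0 1.5 1.5
   vertex 3.0 0.6 0.5
   vertex 4.4 4.3 1.7
  endloop
 endfacet
 facet normal 0.987 -0.146 0.072
  outer loop
   vertex 4.0 1.5 1.5
   vertex 4.4 4.3 1.7
   vertex 4.1 3.4 4.0
  endloop
 endfacet
 facet normal -0.888 -0.363 -0.281
  outer loop
   vertex 1.7 0.0 1.6
   vertex 0.4 1.4 3.9
   vertex 0.6 3.0 1.2
  endloop
 endfacet
 facet normal -0.531 -0.300 -0.792
  outer loop
   vertex 1.7 0.0 1.6
   vertex 0.6 3.0 1.2
   vertex 3.0 0.6 0.5
  endloop
 endfacet
 facet normal 0.904 -0.357 0.235
  outer loop
   vertex 3.2 0.2 2.6
   vertex 4.0 1.5 1.5
   vertex 4.1 3.4 4.0
  endloop
 endfacet
 facet normal 0.215 -0.442 0.871
  outer loop
   vertex 3.2 0.2 2.6
   vertex 4.1 3.4 4.0
   vertex 0.4 1.4 3.9
  endloop
 endfacet
 facet normal 0.755 -0.627 -0.191
  outer loop
   vertex 3.2 0.2 2.6
   vertex 3.0 0.6 0.5
   vertex 4.0 1.5 1.5
  endloop
 endfacet
 facet normal -0.175 -0.882 0.438
  outer loop
   vertex 3.2 0.2 2.6
   vertex 0.4 1.4 3.9
   vertex 1.7 0.0 1.6
  endloop
 endfacet
 facet normal 0.262 -0.943 -0.205
  outer loop
   vertex 3.2 0.2 2.6
   vertex 1.7 0.0 1.6
   vertex 3.0 0.6 0.5
  endloop
 endfacet
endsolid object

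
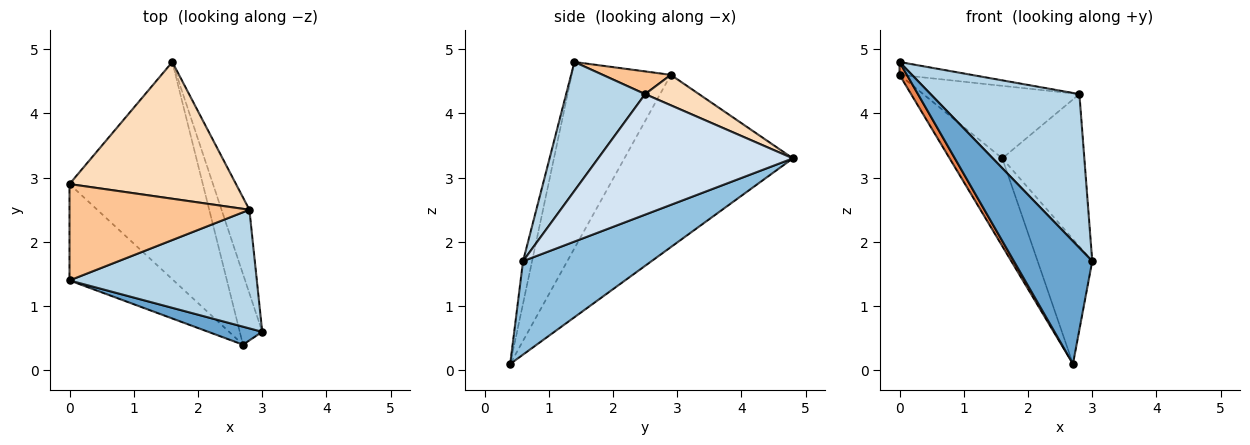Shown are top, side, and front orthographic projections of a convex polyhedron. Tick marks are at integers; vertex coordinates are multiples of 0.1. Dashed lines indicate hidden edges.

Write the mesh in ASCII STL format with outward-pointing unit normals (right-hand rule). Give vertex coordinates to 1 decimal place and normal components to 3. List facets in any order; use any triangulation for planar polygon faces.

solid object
 facet normal -0.113 -0.983 0.144
  outer loop
   vertex 2.7 0.4 0.1
   vertex 3.0 0.6 1.7
   vertex 0.0 1.4 4.8
  endloop
 endfacet
 facet normal 0.899 0.382 -0.216
  outer loop
   vertex 2.7 0.4 0.1
   vertex 1.6 4.8 3.3
   vertex 3.0 0.6 1.7
  endloop
 endfacet
 facet normal 0.387 -0.730 0.563
  outer loop
   vertex 2.8 2.5 4.3
   vertex 0.0 1.4 4.8
   vertex 3.0 0.6 1.7
  endloop
 endfacet
 facet normal 0.901 0.380 -0.208
  outer loop
   vertex 2.8 2.5 4.3
   vertex 3.0 0.6 1.7
   vertex 1.6 4.8 3.3
  endloop
 endfacet
 facet normal -0.871 -0.065 -0.487
  outer loop
   vertex 0.0 2.9 4.6
   vertex 2.7 0.4 0.1
   vertex 0.0 1.4 4.8
  endloop
 endfacet
 facet normal -0.768 0.240 -0.594
  outer loop
   vertex 0.0 2.9 4.6
   vertex 1.6 4.8 3.3
   vertex 2.7 0.4 0.1
  endloop
 endfacet
 facet normal 0.124 0.131 0.984
  outer loop
   vertex 0.0 2.9 4.6
   vertex 0.0 1.4 4.8
   vertex 2.8 2.5 4.3
  endloop
 endfacet
 facet normal 0.160 0.462 0.872
  outer loop
   vertex 0.0 2.9 4.6
   vertex 2.8 2.5 4.3
   vertex 1.6 4.8 3.3
  endloop
 endfacet
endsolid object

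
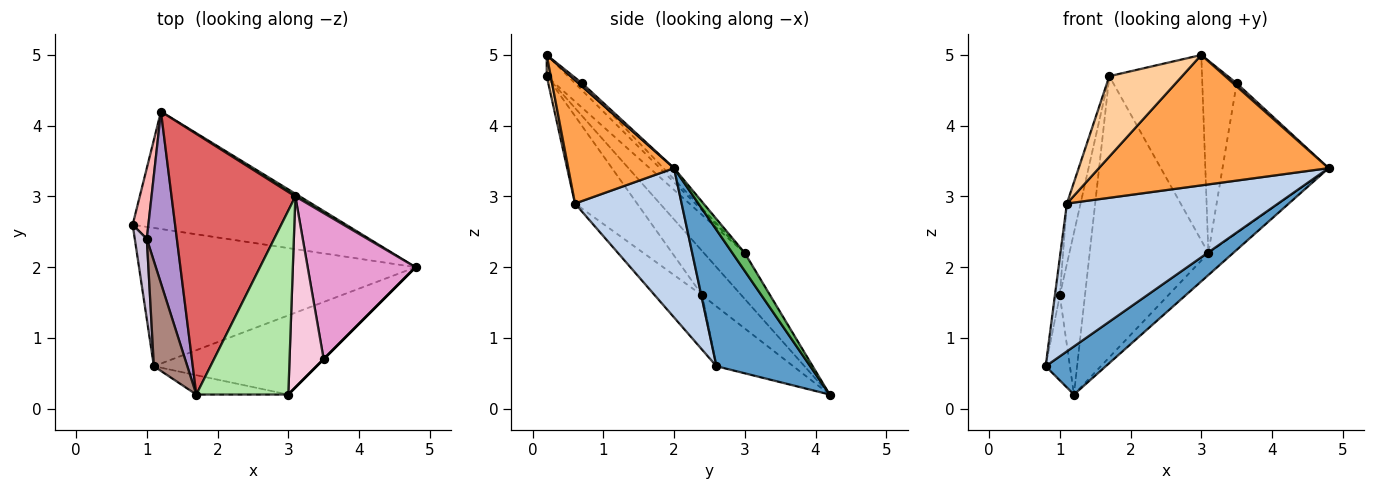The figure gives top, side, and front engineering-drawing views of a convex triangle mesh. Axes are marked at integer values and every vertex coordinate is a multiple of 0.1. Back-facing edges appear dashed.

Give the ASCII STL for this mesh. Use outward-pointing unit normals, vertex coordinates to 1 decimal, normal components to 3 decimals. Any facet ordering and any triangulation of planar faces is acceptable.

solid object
 facet normal 0.509 -0.326 -0.797
  outer loop
   vertex 1.2 4.2 0.2
   vertex 4.8 2.0 3.4
   vertex 0.8 2.6 0.6
  endloop
 endfacet
 facet normal 0.346 -0.685 -0.641
  outer loop
   vertex 1.1 0.6 2.9
   vertex 0.8 2.6 0.6
   vertex 4.8 2.0 3.4
  endloop
 endfacet
 facet normal 0.366 -0.795 -0.483
  outer loop
   vertex 1.1 0.6 2.9
   vertex 4.8 2.0 3.4
   vertex 3.0 0.2 5.0
  endloop
 endfacet
 facet normal 0.054 -0.971 -0.234
  outer loop
   vertex 1.1 0.6 2.9
   vertex 3.0 0.2 5.0
   vertex 1.7 0.2 4.7
  endloop
 endfacet
 facet normal 0.444 0.889 0.111
  outer loop
   vertex 3.1 3.0 2.2
   vertex 4.8 2.0 3.4
   vertex 1.2 4.2 0.2
  endloop
 endfacet
 facet normal -0.160 0.701 0.695
  outer loop
   vertex 3.1 3.0 2.2
   vertex 1.7 0.2 4.7
   vertex 3.0 0.2 5.0
  endloop
 endfacet
 facet normal -0.245 0.711 0.659
  outer loop
   vertex 3.1 3.0 2.2
   vertex 1.2 4.2 0.2
   vertex 1.7 0.2 4.7
  endloop
 endfacet
 facet normal -0.925 0.292 0.243
  outer loop
   vertex 1.0 2.4 1.6
   vertex 1.2 4.2 0.2
   vertex 0.8 2.6 0.6
  endloop
 endfacet
 facet normal -0.731 0.468 0.497
  outer loop
   vertex 1.0 2.4 1.6
   vertex 1.7 0.2 4.7
   vertex 1.2 4.2 0.2
  endloop
 endfacet
 facet normal -0.971 0.101 0.214
  outer loop
   vertex 1.0 2.4 1.6
   vertex 0.8 2.6 0.6
   vertex 1.1 0.6 2.9
  endloop
 endfacet
 facet normal -0.915 0.202 0.350
  outer loop
   vertex 1.0 2.4 1.6
   vertex 1.1 0.6 2.9
   vertex 1.7 0.2 4.7
  endloop
 endfacet
 facet normal 0.707 -0.707 0.000
  outer loop
   vertex 3.5 0.7 4.6
   vertex 3.0 0.2 5.0
   vertex 4.8 2.0 3.4
  endloop
 endfacet
 facet normal -0.071 0.714 0.696
  outer loop
   vertex 3.5 0.7 4.6
   vertex 4.8 2.0 3.4
   vertex 3.1 3.0 2.2
  endloop
 endfacet
 facet normal -0.145 0.702 0.697
  outer loop
   vertex 3.5 0.7 4.6
   vertex 3.1 3.0 2.2
   vertex 3.0 0.2 5.0
  endloop
 endfacet
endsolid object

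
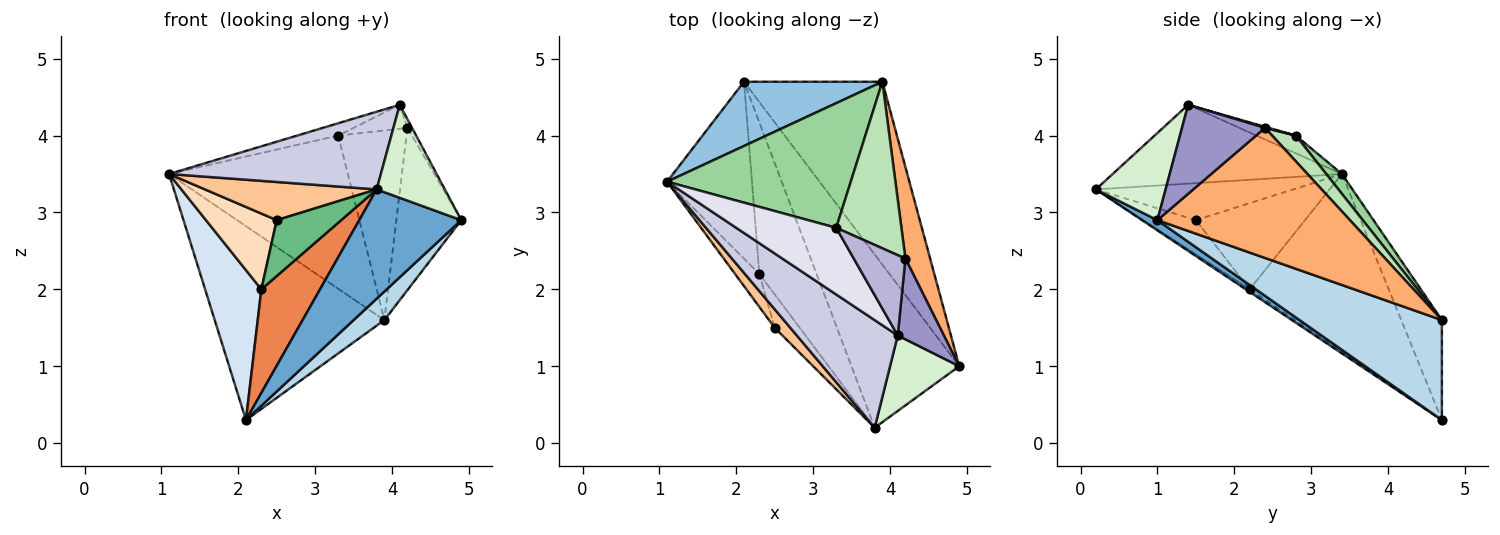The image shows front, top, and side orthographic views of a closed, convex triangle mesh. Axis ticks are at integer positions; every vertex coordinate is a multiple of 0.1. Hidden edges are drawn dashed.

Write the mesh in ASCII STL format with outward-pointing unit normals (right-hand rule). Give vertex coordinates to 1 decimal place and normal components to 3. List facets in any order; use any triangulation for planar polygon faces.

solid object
 facet normal 0.080 -0.532 -0.843
  outer loop
   vertex 3.8 0.2 3.3
   vertex 2.1 4.7 0.3
   vertex 4.9 1.0 2.9
  endloop
 endfacet
 facet normal -0.222 0.926 0.307
  outer loop
   vertex 3.9 4.7 1.6
   vertex 2.1 4.7 0.3
   vertex 1.1 3.4 3.5
  endloop
 endfacet
 facet normal 0.581 -0.126 -0.804
  outer loop
   vertex 3.9 4.7 1.6
   vertex 4.9 1.0 2.9
   vertex 2.1 4.7 0.3
  endloop
 endfacet
 facet normal -0.848 -0.343 -0.404
  outer loop
   vertex 2.3 2.2 2.0
   vertex 1.1 3.4 3.5
   vertex 2.1 4.7 0.3
  endloop
 endfacet
 facet normal -0.037 -0.564 -0.825
  outer loop
   vertex 2.3 2.2 2.0
   vertex 2.1 4.7 0.3
   vertex 3.8 0.2 3.3
  endloop
 endfacet
 facet normal 0.933 0.314 0.177
  outer loop
   vertex 4.2 2.4 4.1
   vertex 4.9 1.0 2.9
   vertex 3.9 4.7 1.6
  endloop
 endfacet
 facet normal -0.719 -0.625 0.303
  outer loop
   vertex 2.5 1.5 2.9
   vertex 3.8 0.2 3.3
   vertex 1.1 3.4 3.5
  endloop
 endfacet
 facet normal -0.817 -0.529 -0.230
  outer loop
   vertex 2.5 1.5 2.9
   vertex 1.1 3.4 3.5
   vertex 2.3 2.2 2.0
  endloop
 endfacet
 facet normal -0.574 -0.703 -0.419
  outer loop
   vertex 2.5 1.5 2.9
   vertex 2.3 2.2 2.0
   vertex 3.8 0.2 3.3
  endloop
 endfacet
 facet normal 0.068 0.774 0.630
  outer loop
   vertex 3.3 2.8 4.0
   vertex 3.9 4.7 1.6
   vertex 1.1 3.4 3.5
  endloop
 endfacet
 facet normal 0.252 0.727 0.639
  outer loop
   vertex 3.3 2.8 4.0
   vertex 4.2 2.4 4.1
   vertex 3.9 4.7 1.6
  endloop
 endfacet
 facet normal 0.622 -0.608 0.494
  outer loop
   vertex 4.1 1.4 4.4
   vertex 3.8 0.2 3.3
   vertex 4.9 1.0 2.9
  endloop
 endfacet
 facet normal 0.887 0.049 0.460
  outer loop
   vertex 4.1 1.4 4.4
   vertex 4.9 1.0 2.9
   vertex 4.2 2.4 4.1
  endloop
 endfacet
 facet normal 0.020 0.285 0.958
  outer loop
   vertex 4.1 1.4 4.4
   vertex 4.2 2.4 4.1
   vertex 3.3 2.8 4.0
  endloop
 endfacet
 facet normal -0.535 -0.494 0.685
  outer loop
   vertex 4.1 1.4 4.4
   vertex 1.1 3.4 3.5
   vertex 3.8 0.2 3.3
  endloop
 endfacet
 facet normal -0.171 0.179 0.969
  outer loop
   vertex 4.1 1.4 4.4
   vertex 3.3 2.8 4.0
   vertex 1.1 3.4 3.5
  endloop
 endfacet
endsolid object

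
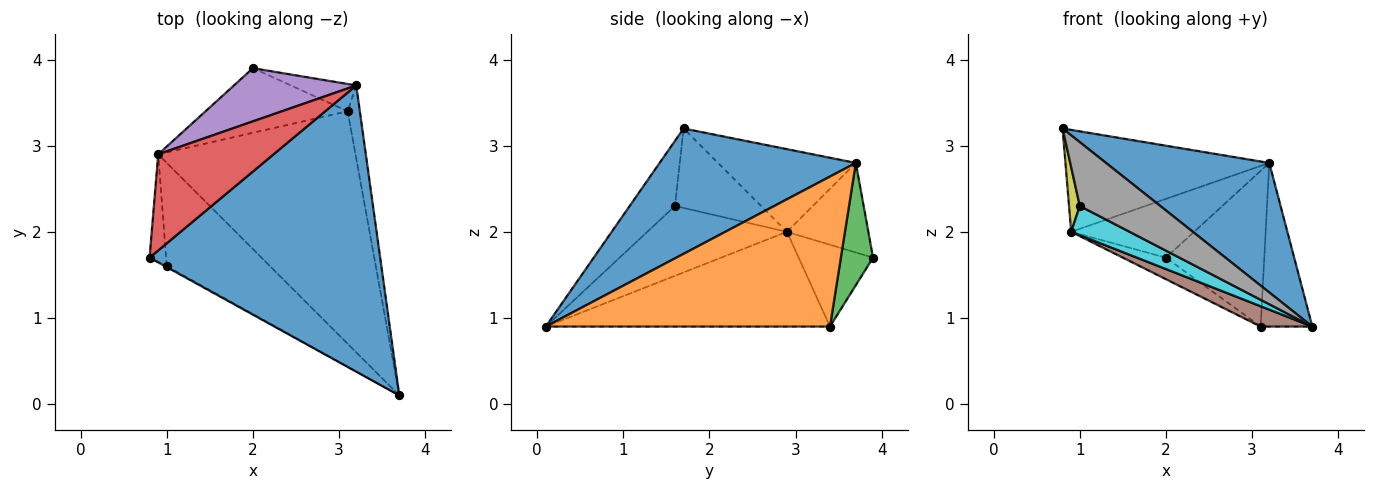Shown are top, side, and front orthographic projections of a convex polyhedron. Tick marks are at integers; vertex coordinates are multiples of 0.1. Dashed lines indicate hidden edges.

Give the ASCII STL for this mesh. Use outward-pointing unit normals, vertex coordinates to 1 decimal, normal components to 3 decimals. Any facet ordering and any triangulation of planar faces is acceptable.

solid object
 facet normal 0.444 -0.369 0.816
  outer loop
   vertex 3.2 3.7 2.8
   vertex 0.8 1.7 3.2
   vertex 3.7 0.1 0.9
  endloop
 endfacet
 facet normal 0.981 0.178 -0.080
  outer loop
   vertex 3.2 3.7 2.8
   vertex 3.7 0.1 0.9
   vertex 3.1 3.4 0.9
  endloop
 endfacet
 facet normal 0.307 0.938 -0.164
  outer loop
   vertex 3.2 3.7 2.8
   vertex 3.1 3.4 0.9
   vertex 2.0 3.9 1.7
  endloop
 endfacet
 facet normal -0.441 0.653 0.616
  outer loop
   vertex 0.9 2.9 2.0
   vertex 0.8 1.7 3.2
   vertex 3.2 3.7 2.8
  endloop
 endfacet
 facet normal -0.441 0.666 0.602
  outer loop
   vertex 0.9 2.9 2.0
   vertex 3.2 3.7 2.8
   vertex 2.0 3.9 1.7
  endloop
 endfacet
 facet normal -0.432 -0.078 -0.899
  outer loop
   vertex 0.9 2.9 2.0
   vertex 3.1 3.4 0.9
   vertex 3.7 0.1 0.9
  endloop
 endfacet
 facet normal -0.479 0.278 -0.833
  outer loop
   vertex 0.9 2.9 2.0
   vertex 2.0 3.9 1.7
   vertex 3.1 3.4 0.9
  endloop
 endfacet
 facet normal -0.490 -0.871 -0.012
  outer loop
   vertex 1.0 1.6 2.3
   vertex 3.7 0.1 0.9
   vertex 0.8 1.7 3.2
  endloop
 endfacet
 facet normal -0.972 -0.121 -0.202
  outer loop
   vertex 1.0 1.6 2.3
   vertex 0.8 1.7 3.2
   vertex 0.9 2.9 2.0
  endloop
 endfacet
 facet normal -0.545 -0.228 -0.807
  outer loop
   vertex 1.0 1.6 2.3
   vertex 0.9 2.9 2.0
   vertex 3.7 0.1 0.9
  endloop
 endfacet
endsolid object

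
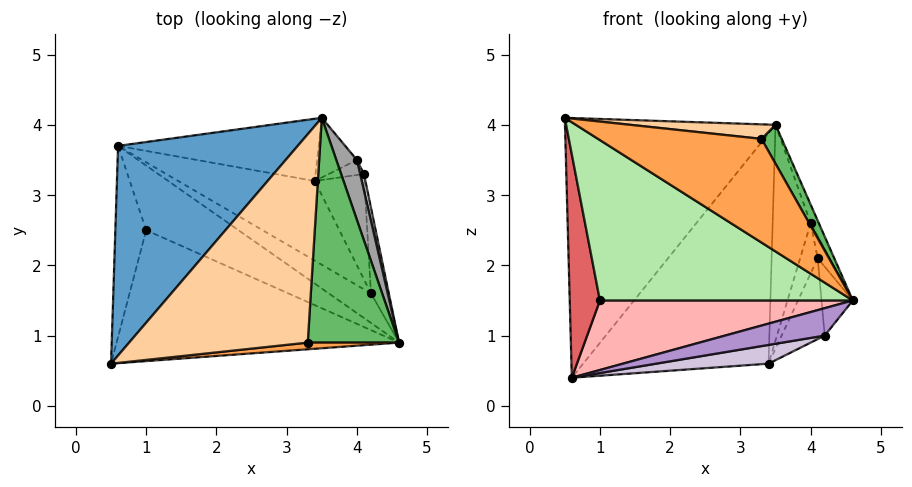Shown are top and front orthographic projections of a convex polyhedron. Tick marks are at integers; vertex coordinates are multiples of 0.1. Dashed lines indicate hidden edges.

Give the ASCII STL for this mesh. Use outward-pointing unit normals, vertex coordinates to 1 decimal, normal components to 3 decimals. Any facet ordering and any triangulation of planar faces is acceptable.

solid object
 facet normal -0.664 0.582 0.470
  outer loop
   vertex 0.6 3.7 0.4
   vertex 0.5 0.6 4.1
   vertex 3.5 4.1 4.0
  endloop
 endfacet
 facet normal 0.188 0.948 -0.257
  outer loop
   vertex 3.4 3.2 0.6
   vertex 0.6 3.7 0.4
   vertex 3.5 4.1 4.0
  endloop
 endfacet
 facet normal 0.113 -0.992 0.064
  outer loop
   vertex 3.3 0.9 3.8
   vertex 0.5 0.6 4.1
   vertex 4.6 0.9 1.5
  endloop
 endfacet
 facet normal 0.114 -0.069 0.991
  outer loop
   vertex 3.3 0.9 3.8
   vertex 3.5 4.1 4.0
   vertex 0.5 0.6 4.1
  endloop
 endfacet
 facet normal 0.867 -0.085 0.490
  outer loop
   vertex 3.3 0.9 3.8
   vertex 4.6 0.9 1.5
   vertex 3.5 4.1 4.0
  endloop
 endfacet
 facet normal -0.326 -0.732 -0.598
  outer loop
   vertex 1.0 2.5 1.5
   vertex 4.6 0.9 1.5
   vertex 0.5 0.6 4.1
  endloop
 endfacet
 facet normal -0.442 -0.682 -0.583
  outer loop
   vertex 1.0 2.5 1.5
   vertex 0.5 0.6 4.1
   vertex 0.6 3.7 0.4
  endloop
 endfacet
 facet normal -0.310 -0.697 -0.647
  outer loop
   vertex 1.0 2.5 1.5
   vertex 0.6 3.7 0.4
   vertex 4.6 0.9 1.5
  endloop
 endfacet
 facet normal -0.265 -0.656 -0.707
  outer loop
   vertex 4.2 1.6 1.0
   vertex 4.6 0.9 1.5
   vertex 0.6 3.7 0.4
  endloop
 endfacet
 facet normal 0.029 -0.229 -0.973
  outer loop
   vertex 4.2 1.6 1.0
   vertex 0.6 3.7 0.4
   vertex 3.4 3.2 0.6
  endloop
 endfacet
 facet normal 0.900 0.272 -0.339
  outer loop
   vertex 4.2 1.6 1.0
   vertex 4.1 3.3 2.1
   vertex 4.6 0.9 1.5
  endloop
 endfacet
 facet normal 0.850 0.320 -0.418
  outer loop
   vertex 4.2 1.6 1.0
   vertex 3.4 3.2 0.6
   vertex 4.1 3.3 2.1
  endloop
 endfacet
 facet normal 0.378 0.892 -0.247
  outer loop
   vertex 4.0 3.5 2.6
   vertex 3.4 3.2 0.6
   vertex 3.5 4.1 4.0
  endloop
 endfacet
 facet normal 0.432 0.864 -0.259
  outer loop
   vertex 4.0 3.5 2.6
   vertex 4.1 3.3 2.1
   vertex 3.4 3.2 0.6
  endloop
 endfacet
 facet normal 0.950 0.092 0.300
  outer loop
   vertex 4.0 3.5 2.6
   vertex 3.5 4.1 4.0
   vertex 4.6 0.9 1.5
  endloop
 endfacet
 facet normal 0.977 0.172 0.127
  outer loop
   vertex 4.0 3.5 2.6
   vertex 4.6 0.9 1.5
   vertex 4.1 3.3 2.1
  endloop
 endfacet
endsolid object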